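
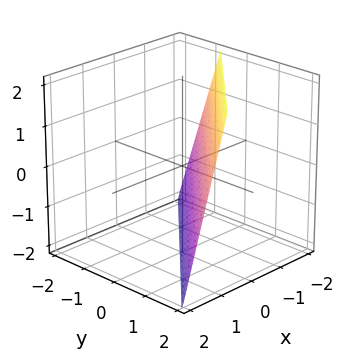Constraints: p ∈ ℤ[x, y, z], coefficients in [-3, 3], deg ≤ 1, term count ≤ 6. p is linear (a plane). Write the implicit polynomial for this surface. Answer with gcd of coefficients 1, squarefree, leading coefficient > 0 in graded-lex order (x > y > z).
(a) The degree is 1 — every cross-section is a straight line — this is a plane.
(b) Checking where it meets the axes: it crosses the z-axis at the gridline z = -2.
(c) Assembling these constraints gives the stated polynomial.

3*x - 3*y + z + 2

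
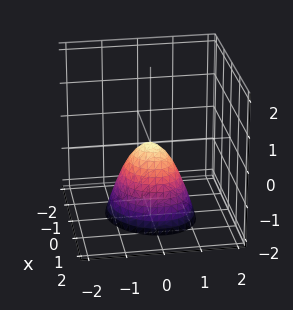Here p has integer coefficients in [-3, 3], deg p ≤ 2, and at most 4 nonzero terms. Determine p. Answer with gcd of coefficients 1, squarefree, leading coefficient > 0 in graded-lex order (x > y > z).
3*x^2 - x*y + 3*y^2 + 2*z

First, the degree is 2 — a generic line meets the surface in up to 2 points.
Next, from the visible intercepts: it crosses the x-axis at the gridline x = 0; it crosses the y-axis at the gridline y = 0; it meets the z-axis at z = 0 (among the integer gridlines).
Finally, the integer polynomial consistent with all of this is the stated p.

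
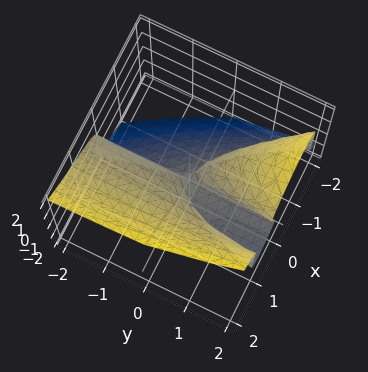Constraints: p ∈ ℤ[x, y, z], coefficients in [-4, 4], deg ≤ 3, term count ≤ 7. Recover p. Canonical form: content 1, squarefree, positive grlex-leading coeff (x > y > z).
3*x^3 + x^2*y + 2*y*z^2 - 3*z^3 - 3*x*y

(a) deg p = 3. No degree-2 surface has this shape.
(b) From the axis intercepts and sections: one z-axis crossing is at z = 0; it crosses the x-axis at the gridline x = 0.
(c) Fitting integer coefficients to these (and the overall shape) gives p. Check: (0, -2, 0) on the y-axis lies on the surface, and p(0, -2, 0) = 0. ✓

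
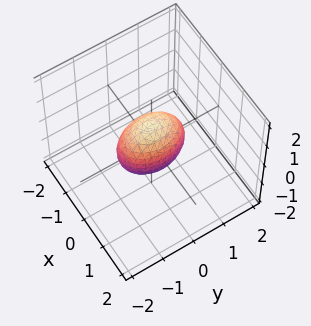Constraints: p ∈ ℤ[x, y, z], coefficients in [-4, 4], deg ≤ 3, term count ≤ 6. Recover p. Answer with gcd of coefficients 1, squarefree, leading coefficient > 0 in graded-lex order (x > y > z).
1. The degree is 2 — a closed, bounded, convex surface; a quadric.
2. Symmetries: it's symmetric under z → −z, forcing even powers of z; it's symmetric under y → −y, forcing even powers of y; mirror symmetry x ↦ −x ⇒ only even powers of x.
3. From the axis intercepts and sections: among the integer gridlines, it crosses the y-axis at y ∈ {-1, 1}; among the integer gridlines, it crosses the z-axis at z ∈ {-1, 1}.
4. Matching integer coefficients to the picture gives p.

2*x^2 + y^2 + z^2 - 1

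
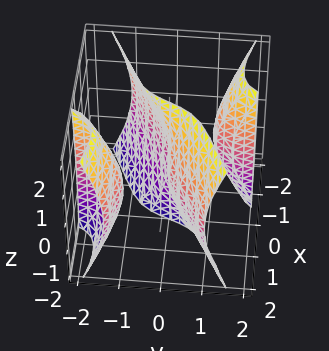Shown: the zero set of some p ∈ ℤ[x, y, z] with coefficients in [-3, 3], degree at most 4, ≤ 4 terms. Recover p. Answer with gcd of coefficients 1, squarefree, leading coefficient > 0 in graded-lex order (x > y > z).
x^3 - 3*x*y^2 + x*z^2 - 2*y

The picture has 3 separate pieces.
The degree is 3 — a generic line meets the surface in up to 3 points.
Observable constraints: it meets the x-axis at x = 0 (among the integer gridlines); it crosses the y-axis at the gridline y = 0; every point of the z-axis in the box is on the surface.
The integer polynomial consistent with all of this is the stated p.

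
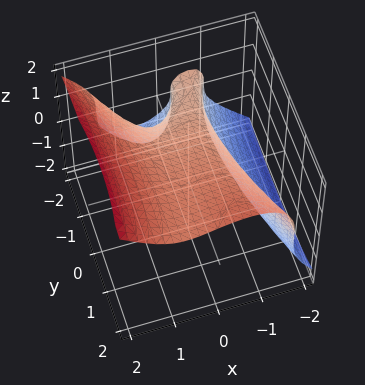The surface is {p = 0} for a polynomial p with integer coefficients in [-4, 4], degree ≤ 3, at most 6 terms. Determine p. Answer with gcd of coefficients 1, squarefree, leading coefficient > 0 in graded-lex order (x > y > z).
3*x^3 - x*y^2 - 3*z^3 + 2*y + 3

First, the degree is 3 — the shape is more complex than any degree-2 surface.
Next, from the visible intercepts: one z-axis crossing is at z = 1; it meets the x-axis at x = -1 (among the integer gridlines).
Finally, assembling these constraints gives the stated polynomial.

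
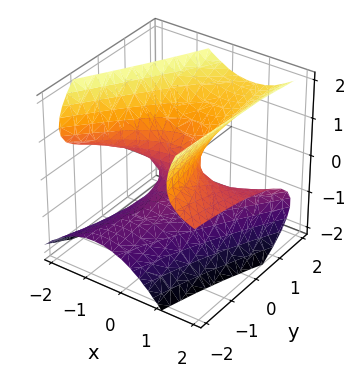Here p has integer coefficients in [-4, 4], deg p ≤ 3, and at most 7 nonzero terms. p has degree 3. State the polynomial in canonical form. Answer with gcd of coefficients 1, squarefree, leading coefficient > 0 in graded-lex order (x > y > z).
3*x^2*z - 2*x*y*z - 2*z^3 + y*z + 3*y

1. Degree: a generic line meets the surface in up to 3 points, so deg p = 3.
2. Against the integer gridlines: it crosses the y-axis at the gridline y = 0; the visible x-axis segment lies entirely on the surface.
3. Assembling these constraints gives the stated polynomial.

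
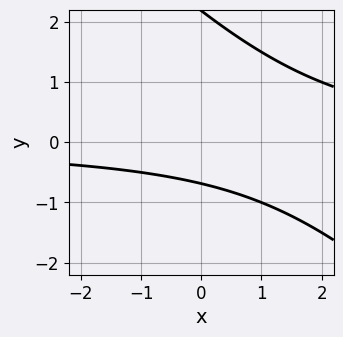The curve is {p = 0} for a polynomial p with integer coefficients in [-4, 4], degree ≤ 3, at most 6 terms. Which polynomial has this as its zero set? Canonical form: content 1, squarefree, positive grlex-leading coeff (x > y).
2*x*y + 2*y^2 - 3*y - 3

First, degree: no degree-1 curve has this shape, so deg p = 2.
Next, checking where it meets the axes: the curve avoids every integer x-axis point in the box.
Finally, fitting integer coefficients to these (and the overall shape) gives p.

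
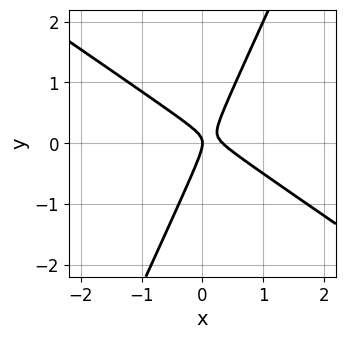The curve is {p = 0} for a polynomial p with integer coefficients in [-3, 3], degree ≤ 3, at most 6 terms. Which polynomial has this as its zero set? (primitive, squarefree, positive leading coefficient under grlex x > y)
Degree: a generic line meets the curve in up to 2 points, so deg p = 2.
From the axis intercepts and sections: it meets the x-axis at x = 0 (among the integer gridlines); it crosses the y-axis at the gridline y = 0.
The integer polynomial consistent with all of this is the stated p.

3*x^2 + 3*x*y - 2*y^2 - x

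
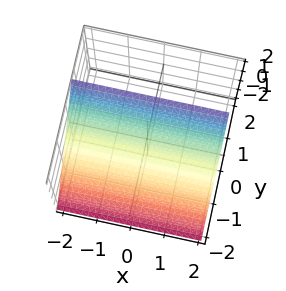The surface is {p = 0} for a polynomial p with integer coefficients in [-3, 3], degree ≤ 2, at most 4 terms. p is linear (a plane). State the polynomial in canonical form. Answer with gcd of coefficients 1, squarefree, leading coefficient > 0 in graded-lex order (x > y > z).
1. deg p = 1.
2. Observable constraints: it misses every integer gridline on the x-axis; it crosses the z-axis at the gridline z = 1.
3. Assembling these constraints gives the stated polynomial.

3*y - 2*z + 2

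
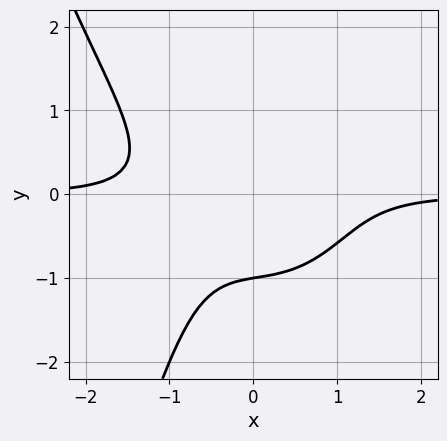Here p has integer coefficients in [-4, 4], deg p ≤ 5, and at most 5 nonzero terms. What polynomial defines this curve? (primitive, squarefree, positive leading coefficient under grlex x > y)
1. deg p = 4. The shape is more complex than any degree-3 curve.
2. From the visible intercepts: the curve avoids every integer x-axis point in the box; it crosses the y-axis at the gridline y = -1.
3. Matching integer coefficients to the picture gives p.

3*x^3*y - 3*x*y^2 + 2*y^3 - 2*x*y + 2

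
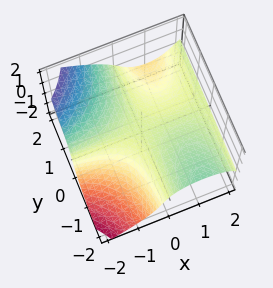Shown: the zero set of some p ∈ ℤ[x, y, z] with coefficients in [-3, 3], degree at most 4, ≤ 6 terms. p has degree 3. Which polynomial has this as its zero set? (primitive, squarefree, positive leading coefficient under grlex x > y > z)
x^2*y - z^3 - 2*x*y - 2*z + 1

First, the degree is 3 — no degree-2 surface has this shape.
Then, from the axis intercepts and sections: no x-intercept at any integer in the box; the surface avoids every integer y-axis point in the box.
Finally, putting this together gives p.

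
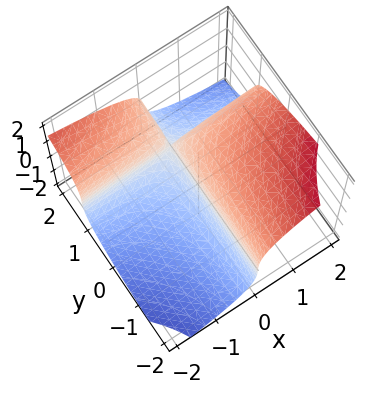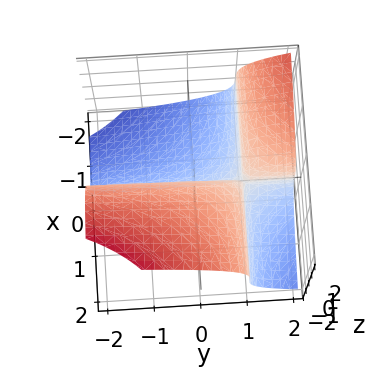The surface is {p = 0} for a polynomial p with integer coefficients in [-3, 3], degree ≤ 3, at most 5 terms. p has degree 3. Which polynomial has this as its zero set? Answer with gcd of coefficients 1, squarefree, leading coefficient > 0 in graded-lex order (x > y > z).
deg p = 3. A generic line meets the surface in up to 3 points.
Reading off the gridlines: it crosses the x-axis at the gridline x = 0; it meets the z-axis at z = 0 (among the integer gridlines).
Assembling these constraints gives the stated polynomial. Check: (0, 1, 0) on the y-axis lies on the surface, and p(0, 1, 0) = 0. ✓

z^3 + 2*x*y - 2*x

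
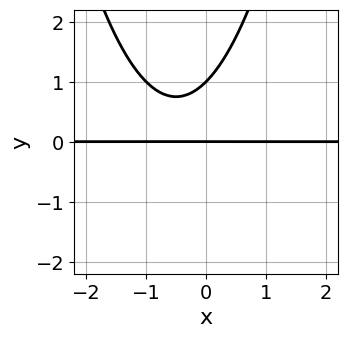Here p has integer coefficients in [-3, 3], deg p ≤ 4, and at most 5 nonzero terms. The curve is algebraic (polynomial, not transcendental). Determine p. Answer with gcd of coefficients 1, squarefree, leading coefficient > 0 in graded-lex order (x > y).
x^2*y + x*y - y^2 + y

(a) The degree is 3 — no degree-2 curve has this shape.
(b) Checking where it meets the axes: among the integer gridlines, it crosses the y-axis at y ∈ {0, 1}; every point of the x-axis in the box is on the curve.
(c) Assembling these constraints gives the stated polynomial.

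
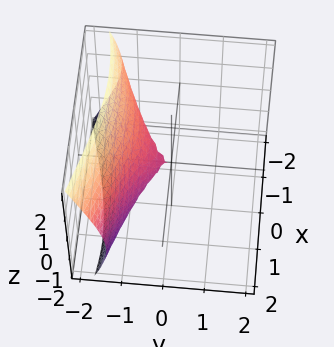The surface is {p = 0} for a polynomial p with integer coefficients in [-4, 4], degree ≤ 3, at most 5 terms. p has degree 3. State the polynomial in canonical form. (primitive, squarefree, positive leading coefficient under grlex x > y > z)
3*y^3 + 2*x^2 + 2*x*z + 3*z^2

Degree: the shape is more complex than any degree-2 surface, so deg p = 3.
Reading off the gridlines: it crosses the y-axis at the gridline y = 0; it meets the z-axis at z = 0 (among the integer gridlines).
Fitting integer coefficients to these (and the overall shape) gives p.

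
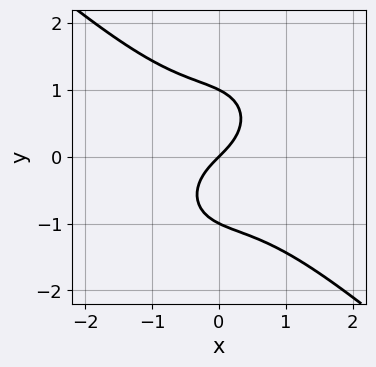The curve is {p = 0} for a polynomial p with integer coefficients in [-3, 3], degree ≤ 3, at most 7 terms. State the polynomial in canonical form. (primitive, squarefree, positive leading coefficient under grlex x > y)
(a) The degree is 3 — no degree-2 curve has this shape.
(b) Reading off the gridlines: the y-axis gridline crossings are at y ∈ {-1, 0, 1}; it crosses the x-axis at the gridline x = 0.
(c) These observations pin down the coefficients.

3*x^3 + x^2*y + 3*y^3 + 3*x - 3*y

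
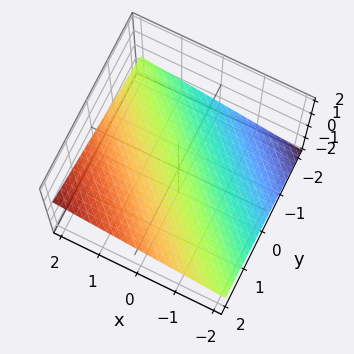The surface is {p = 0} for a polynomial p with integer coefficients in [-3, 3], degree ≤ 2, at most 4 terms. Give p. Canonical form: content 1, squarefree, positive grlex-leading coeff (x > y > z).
First, deg p = 1. The surface is flat (a plane).
Next, observable constraints: one y-axis crossing is at y = 2; it crosses the x-axis at the gridline x = 2.
Finally, fitting integer coefficients to these (and the overall shape) gives p.

x + y - 3*z - 2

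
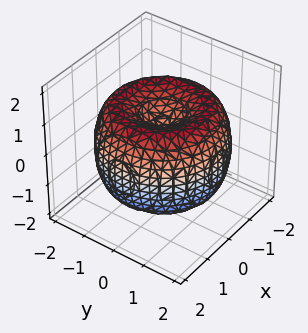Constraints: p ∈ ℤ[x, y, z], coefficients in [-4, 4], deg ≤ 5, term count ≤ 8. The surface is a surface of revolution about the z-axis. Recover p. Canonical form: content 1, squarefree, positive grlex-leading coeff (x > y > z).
x^4 + 2*x^2*y^2 + y^4 - 3*x^2 - 3*y^2 + 2*z^2 - 1

1. Degree: the shape is more complex than any degree-3 surface, so deg p = 4.
2. Symmetries: rotational symmetry about the z-axis ⇒ p depends on x, y only through x² + y².
3. Reading off the gridlines: a circular section at z = 1 has radius between 0 and 1.
4. These observations pin down the coefficients.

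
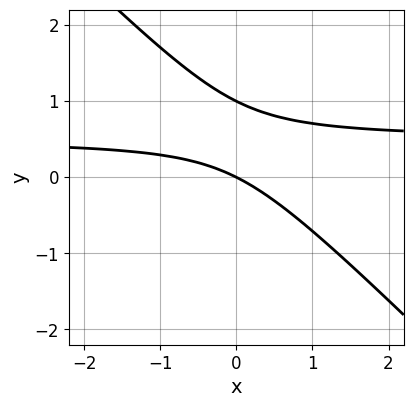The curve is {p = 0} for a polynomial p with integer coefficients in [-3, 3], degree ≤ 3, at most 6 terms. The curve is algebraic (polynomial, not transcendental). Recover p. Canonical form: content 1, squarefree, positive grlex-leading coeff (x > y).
2*x*y + 2*y^2 - x - 2*y

(a) The degree is 2 — the shape is more complex than any degree-1 curve.
(b) Against the integer gridlines: among the integer gridlines, it crosses the y-axis at y ∈ {0, 1}; one x-axis crossing is at x = 0.
(c) Assembling these constraints gives the stated polynomial.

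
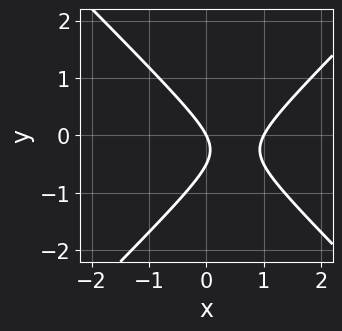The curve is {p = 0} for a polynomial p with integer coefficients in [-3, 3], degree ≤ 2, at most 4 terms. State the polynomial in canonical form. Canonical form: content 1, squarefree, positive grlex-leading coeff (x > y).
2*x^2 - 2*y^2 - 2*x - y

(a) deg p = 2. The shape is more complex than any degree-1 curve.
(b) From the axis intercepts and sections: the x-axis gridline crossings are at x ∈ {0, 1}; it meets the y-axis at y = 0 (among the integer gridlines).
(c) Putting this together gives p.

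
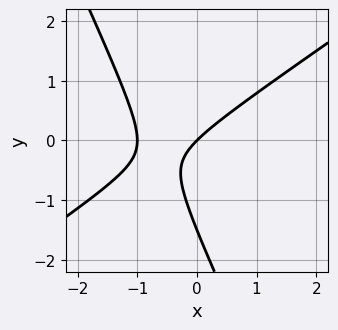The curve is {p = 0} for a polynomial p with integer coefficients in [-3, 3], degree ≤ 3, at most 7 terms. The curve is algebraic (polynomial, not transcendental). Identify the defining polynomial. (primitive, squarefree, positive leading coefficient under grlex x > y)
3*x^2 - 3*x*y - 2*y^2 + 3*x - 3*y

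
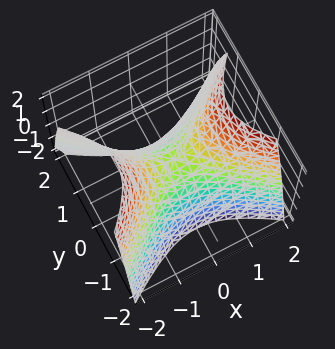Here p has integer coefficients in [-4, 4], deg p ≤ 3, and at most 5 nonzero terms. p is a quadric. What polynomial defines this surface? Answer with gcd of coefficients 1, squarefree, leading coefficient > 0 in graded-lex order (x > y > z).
1. Degree: a saddle surface; a quadric, so deg p = 2.
2. Symmetries: the y ↦ −y reflection is a symmetry, so y appears only in even powers; it's symmetric under x → −x, forcing even powers of x.
3. Checking where it meets the axes: one x-axis crossing is at x = 0; it crosses the z-axis at the gridline z = 0; it meets the y-axis at y = 0 (among the integer gridlines).
4. Fitting integer coefficients to these (and the overall shape) gives p.

2*x^2 - 3*y^2 - 2*z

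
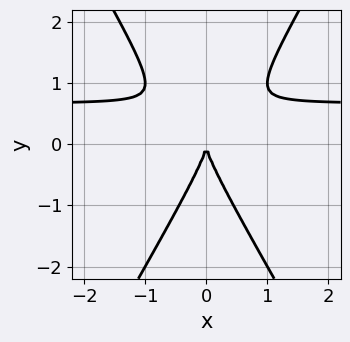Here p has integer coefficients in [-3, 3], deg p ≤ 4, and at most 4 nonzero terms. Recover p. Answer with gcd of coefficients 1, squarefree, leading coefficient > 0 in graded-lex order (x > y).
3*x^2*y - y^3 - 2*x^2

Degree: a generic line meets the curve in up to 3 points, so deg p = 3.
Symmetries: the x ↦ −x reflection is a symmetry, so x appears only in even powers.
Against the integer gridlines: one x-axis crossing is at x = 0; one y-axis crossing is at y = 0.
Matching integer coefficients to the picture gives p.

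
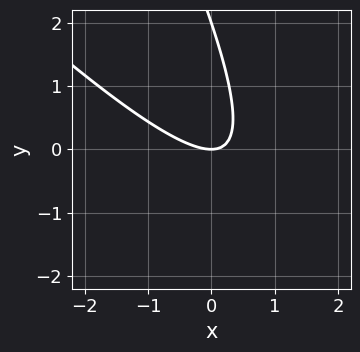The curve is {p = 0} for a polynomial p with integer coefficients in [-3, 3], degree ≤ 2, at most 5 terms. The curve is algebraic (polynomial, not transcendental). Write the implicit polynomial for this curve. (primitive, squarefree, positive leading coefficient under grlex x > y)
2*x^2 + 3*x*y + y^2 - 2*y

First, degree: a generic line meets the curve in up to 2 points, so deg p = 2.
Then, from the axis intercepts and sections: among the integer gridlines, it crosses the y-axis at y ∈ {0, 2}; it crosses the x-axis at the gridline x = 0.
Finally, matching integer coefficients to the picture gives p.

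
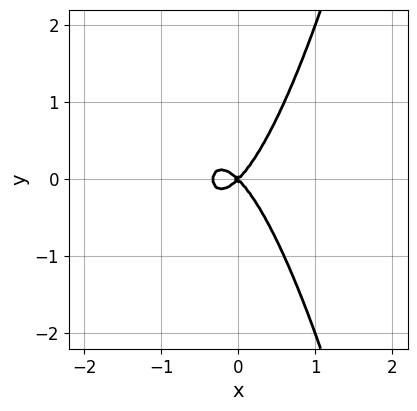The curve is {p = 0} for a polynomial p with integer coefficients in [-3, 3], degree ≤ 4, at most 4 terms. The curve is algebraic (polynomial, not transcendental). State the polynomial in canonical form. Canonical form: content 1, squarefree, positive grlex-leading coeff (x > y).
(a) deg p = 3.
(b) Symmetries: mirror symmetry y ↦ −y ⇒ only even powers of y.
(c) Reading off the gridlines: one y-axis crossing is at y = 0; it meets the x-axis at x = 0 (among the integer gridlines).
(d) These observations pin down the coefficients.

3*x^3 + x^2 - y^2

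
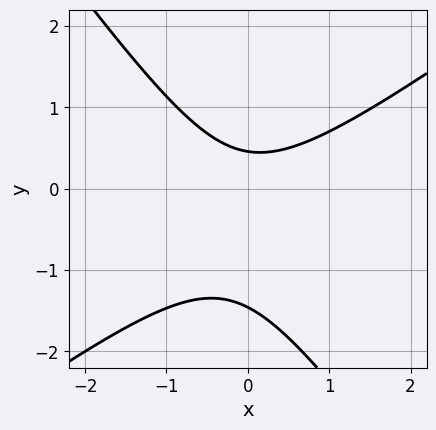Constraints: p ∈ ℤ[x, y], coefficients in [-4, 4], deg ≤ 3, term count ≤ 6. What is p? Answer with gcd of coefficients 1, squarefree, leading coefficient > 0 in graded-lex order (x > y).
1. The degree is 2 — no degree-1 curve has this shape.
2. From the axis intercepts and sections: no x-intercept at any integer in the box.
3. Matching integer coefficients to the picture gives p.

3*x^2 - 2*x*y - 3*y^2 - 3*y + 2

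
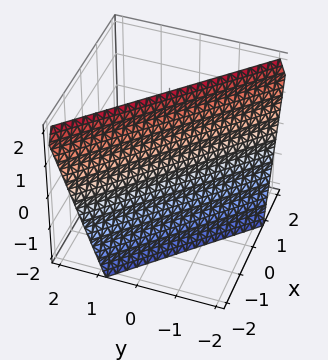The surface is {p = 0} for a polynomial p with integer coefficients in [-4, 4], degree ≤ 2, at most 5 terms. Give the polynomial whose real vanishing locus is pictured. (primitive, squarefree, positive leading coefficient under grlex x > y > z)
3*x + 3*y - z + 2

The degree is 1 — every cross-section is a straight line — this is a plane.
Against the integer gridlines: it crosses the z-axis at the gridline z = 2.
Matching integer coefficients to the picture gives p.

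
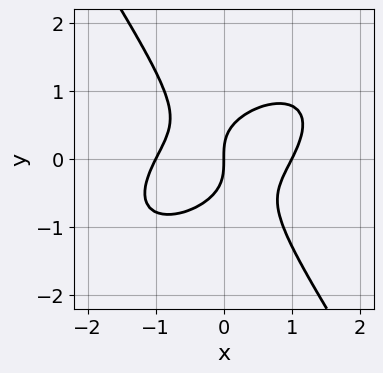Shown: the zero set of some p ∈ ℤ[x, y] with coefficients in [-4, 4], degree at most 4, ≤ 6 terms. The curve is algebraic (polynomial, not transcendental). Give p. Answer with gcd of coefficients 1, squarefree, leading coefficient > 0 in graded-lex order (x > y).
(a) The degree is 3 — the shape is more complex than any degree-2 curve.
(b) Against the integer gridlines: one y-axis crossing is at y = 0; among the integer gridlines, it crosses the x-axis at x ∈ {-1, 0, 1}.
(c) Fitting integer coefficients to these (and the overall shape) gives p.

2*x^3 - 2*x^2*y + x*y^2 + 2*y^3 - 2*x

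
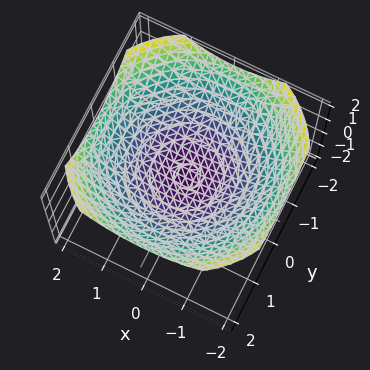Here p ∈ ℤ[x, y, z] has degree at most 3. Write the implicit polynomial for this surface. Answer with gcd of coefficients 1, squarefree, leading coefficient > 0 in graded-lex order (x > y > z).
x^2 + y^2 - 3*z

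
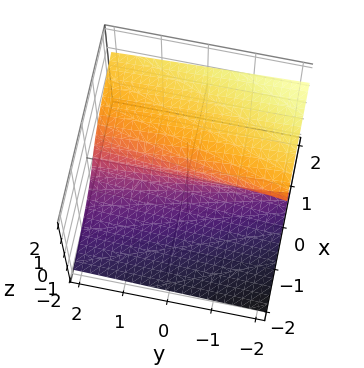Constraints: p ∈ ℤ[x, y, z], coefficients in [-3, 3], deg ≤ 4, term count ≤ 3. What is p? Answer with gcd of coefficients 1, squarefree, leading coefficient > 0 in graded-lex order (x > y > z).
deg p = 3. A generic line meets the surface in up to 3 points.
Reading off the gridlines: every point of the y-axis in the box is on the surface; it crosses the z-axis at the gridline z = 0; it crosses the x-axis at the gridline x = 0.
Assembling these constraints gives the stated polynomial.

3*z^3 + y*z - 3*x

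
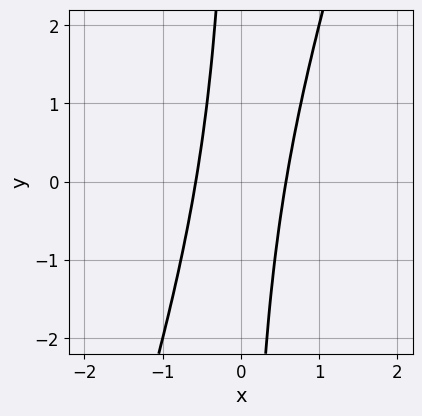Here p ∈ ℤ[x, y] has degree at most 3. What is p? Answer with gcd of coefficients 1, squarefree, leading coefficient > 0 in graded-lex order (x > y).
The degree is 2 — the shape is more complex than any degree-1 curve.
Observable constraints: the curve avoids every integer y-axis point in the box.
The integer polynomial consistent with all of this is the stated p.

3*x^2 - x*y - 1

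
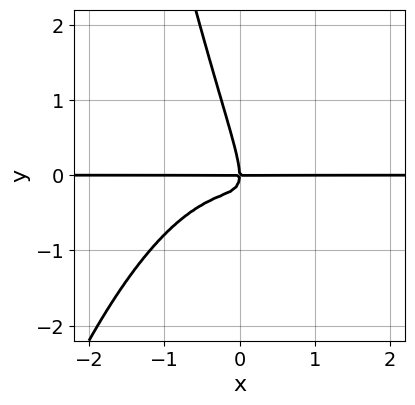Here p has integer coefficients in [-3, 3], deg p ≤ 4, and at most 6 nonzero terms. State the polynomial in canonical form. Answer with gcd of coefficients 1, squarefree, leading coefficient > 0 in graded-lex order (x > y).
1. deg p = 4.
2. Observable constraints: it crosses the y-axis at the gridline y = 0; the visible x-axis segment lies entirely on the curve.
3. Fitting integer coefficients to these (and the overall shape) gives p.

2*x^3*y + 3*x*y^2 + y^3 + x*y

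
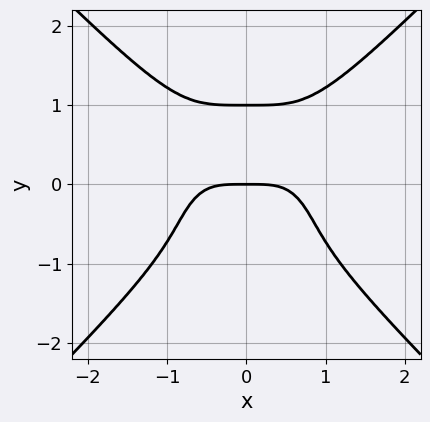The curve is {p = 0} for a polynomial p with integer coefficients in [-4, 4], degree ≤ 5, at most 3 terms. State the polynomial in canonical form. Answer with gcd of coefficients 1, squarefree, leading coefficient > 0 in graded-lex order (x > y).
x^4 - y^4 + y

(a) Degree: no degree-3 curve has this shape, so deg p = 4.
(b) Symmetries: it's symmetric under x → −x, forcing even powers of x.
(c) Against the integer gridlines: among the integer gridlines, it crosses the y-axis at y ∈ {0, 1}; it meets the x-axis at x = 0 (among the integer gridlines).
(d) These observations pin down the coefficients.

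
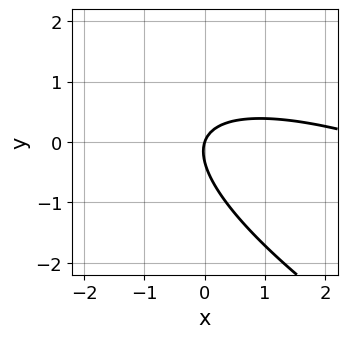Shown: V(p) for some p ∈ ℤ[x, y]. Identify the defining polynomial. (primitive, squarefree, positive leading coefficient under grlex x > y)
(a) The degree is 2 — the shape is more complex than any degree-1 curve.
(b) Observable constraints: it meets the x-axis at x = 0 (among the integer gridlines); it meets the y-axis at y = 0 (among the integer gridlines).
(c) Assembling these constraints gives the stated polynomial.

x^2 + 3*x*y + 3*y^2 - 3*x + y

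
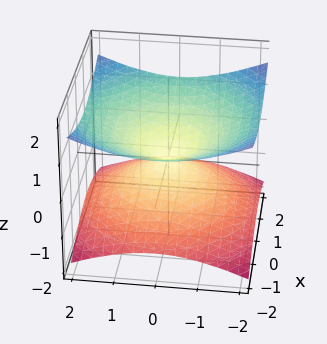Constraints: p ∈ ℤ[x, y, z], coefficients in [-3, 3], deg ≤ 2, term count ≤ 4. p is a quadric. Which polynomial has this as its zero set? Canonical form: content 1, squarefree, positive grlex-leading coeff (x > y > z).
(a) The degree is 2 — a double cone through the origin; a quadric.
(b) By symmetry, the z-axis is an axis of rotation, so x and y enter only as x² + y²; mirror symmetry z ↦ −z ⇒ only even powers of z.
(c) Checking where it meets the axes: it crosses the x-axis at the gridline x = 0; it crosses the y-axis at the gridline y = 0.
(d) Assembling these constraints gives the stated polynomial.

x^2 + y^2 - 3*z^2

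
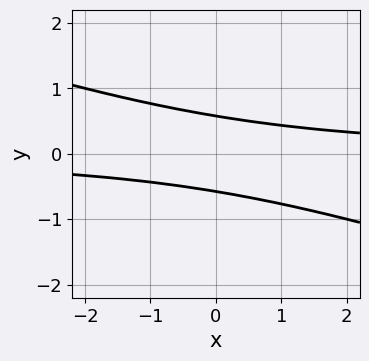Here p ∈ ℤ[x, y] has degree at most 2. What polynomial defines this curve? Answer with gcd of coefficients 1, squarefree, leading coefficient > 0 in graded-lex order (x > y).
x*y + 3*y^2 - 1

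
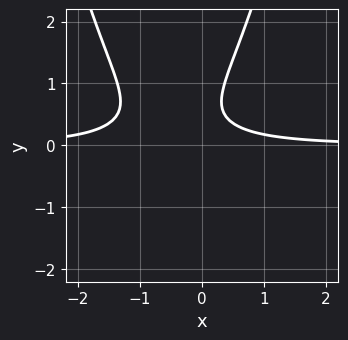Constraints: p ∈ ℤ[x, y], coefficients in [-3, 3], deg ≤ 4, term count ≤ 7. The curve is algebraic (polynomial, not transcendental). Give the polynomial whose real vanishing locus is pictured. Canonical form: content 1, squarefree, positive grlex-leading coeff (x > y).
2*x^2*y + 2*x*y - 2*y^2 + 2*y - 1

deg p = 3.
Against the integer gridlines: the curve avoids every integer x-axis point in the box; the curve avoids every integer y-axis point in the box.
The integer polynomial consistent with all of this is the stated p.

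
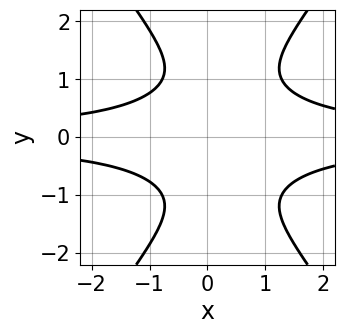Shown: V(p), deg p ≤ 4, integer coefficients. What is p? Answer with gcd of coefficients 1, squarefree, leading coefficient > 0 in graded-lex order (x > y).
2*x^2*y^2 - y^4 - x*y^2 + y^2 - 2

deg p = 4. A generic line meets the curve in up to 4 points.
Symmetries: mirror symmetry y ↦ −y ⇒ only even powers of y.
Against the integer gridlines: it misses every integer gridline on the y-axis; it misses every integer gridline on the x-axis.
Fitting integer coefficients to these (and the overall shape) gives p.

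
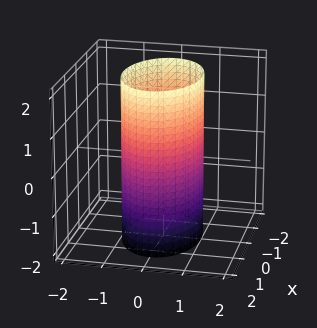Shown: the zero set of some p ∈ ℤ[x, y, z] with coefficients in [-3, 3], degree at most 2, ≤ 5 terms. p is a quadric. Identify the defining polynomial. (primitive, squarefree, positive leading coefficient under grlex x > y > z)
Degree: constant cross-section along one axis; a quadric, so deg p = 2.
Symmetries: mirror symmetry z ↦ −z ⇒ only even powers of z; it's symmetric under x → −x, forcing even powers of x; the y ↦ −y reflection is a symmetry, so y appears only in even powers.
From the visible intercepts: among the integer gridlines, it crosses the y-axis at y ∈ {-1, 1}; it misses every integer gridline on the z-axis.
Together with the visible shape, these determine p as stated.

x^2 + 2*y^2 - 2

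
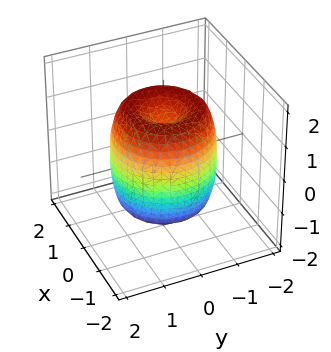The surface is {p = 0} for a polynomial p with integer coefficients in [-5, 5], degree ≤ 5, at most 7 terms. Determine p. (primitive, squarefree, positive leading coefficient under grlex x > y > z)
2*x^4 + 4*x^2*y^2 + 2*y^4 - 3*x^2 - 3*y^2 + z^2 - 1

1. Degree: no degree-3 surface has this shape, so deg p = 4.
2. Symmetries: the surface is invariant under rotation about z: p = q(x² + y², z).
3. Reading off the gridlines: a circular section at z = -1 has radius between 1 and 2; among the integer gridlines, it crosses the z-axis at z ∈ {-1, 1}.
4. The integer polynomial consistent with all of this is the stated p.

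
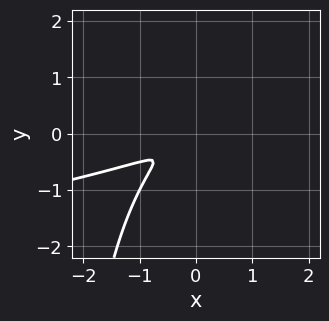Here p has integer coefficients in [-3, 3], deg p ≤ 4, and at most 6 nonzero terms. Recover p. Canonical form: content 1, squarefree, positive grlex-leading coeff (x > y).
First, deg p = 3. A generic line meets the curve in up to 3 points.
Finally, solving for integer coefficients yields p as stated.

x*y^2 + x^2 - 3*x*y + 3*y^2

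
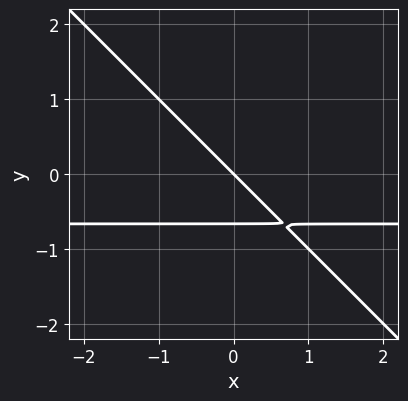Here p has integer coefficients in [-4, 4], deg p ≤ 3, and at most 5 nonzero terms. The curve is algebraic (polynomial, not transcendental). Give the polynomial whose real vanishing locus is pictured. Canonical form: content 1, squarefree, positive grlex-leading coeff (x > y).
(a) The degree is 2 — no degree-1 curve has this shape.
(b) Reading off the gridlines: it crosses the x-axis at the gridline x = 0; it crosses the y-axis at the gridline y = 0.
(c) Putting this together gives p.

3*x*y + 3*y^2 + 2*x + 2*y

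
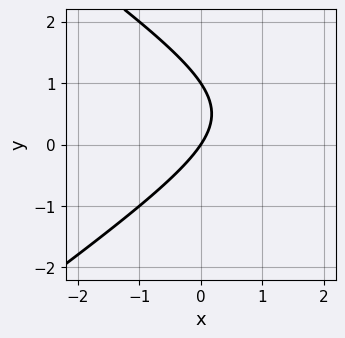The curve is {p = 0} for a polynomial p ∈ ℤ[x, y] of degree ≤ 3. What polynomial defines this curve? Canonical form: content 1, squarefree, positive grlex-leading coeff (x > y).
x^2 - 2*y^2 - 3*x + 2*y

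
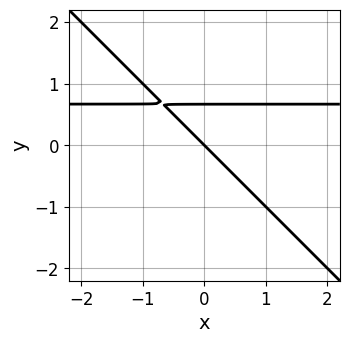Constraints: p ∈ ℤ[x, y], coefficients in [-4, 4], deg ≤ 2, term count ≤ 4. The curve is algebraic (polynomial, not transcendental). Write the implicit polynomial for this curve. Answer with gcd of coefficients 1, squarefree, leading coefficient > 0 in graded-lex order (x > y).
3*x*y + 3*y^2 - 2*x - 2*y

deg p = 2.
Checking where it meets the axes: one y-axis crossing is at y = 0; it crosses the x-axis at the gridline x = 0.
Matching integer coefficients to the picture gives p.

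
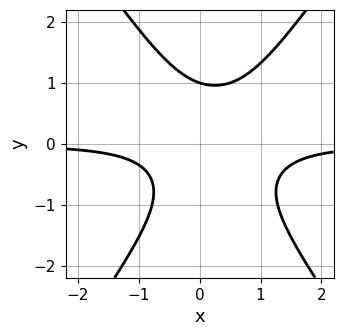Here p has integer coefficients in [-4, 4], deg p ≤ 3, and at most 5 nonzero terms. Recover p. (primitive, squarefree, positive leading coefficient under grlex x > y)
2*x^2*y - y^3 - x*y + 1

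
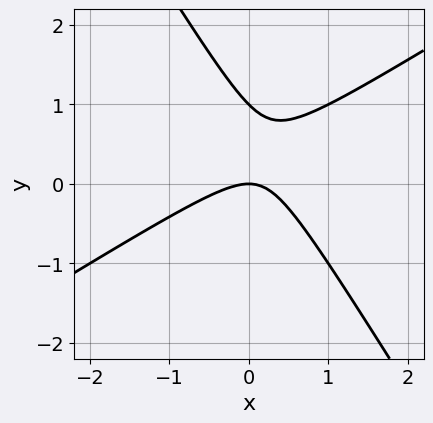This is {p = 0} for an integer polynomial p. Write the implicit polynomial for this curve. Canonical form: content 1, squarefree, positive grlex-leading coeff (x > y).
(a) Degree: no degree-1 curve has this shape, so deg p = 2.
(b) Observable constraints: it meets the x-axis at x = 0 (among the integer gridlines); among the integer gridlines, it crosses the y-axis at y ∈ {0, 1}.
(c) Solving for integer coefficients yields p as stated.

x^2 - x*y - y^2 + y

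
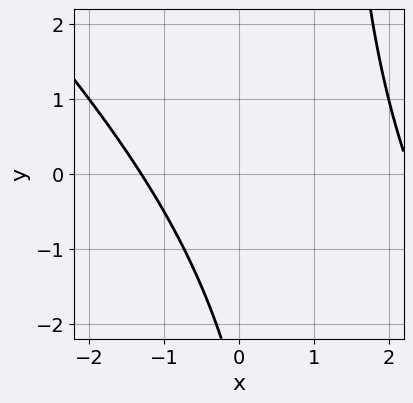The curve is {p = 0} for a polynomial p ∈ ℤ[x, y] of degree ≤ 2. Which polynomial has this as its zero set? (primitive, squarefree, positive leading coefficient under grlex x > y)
deg p = 2. No degree-1 curve has this shape.
From the visible intercepts: it misses every integer gridline on the y-axis.
Solving for integer coefficients yields p as stated.

x^2 + x*y - x - y - 3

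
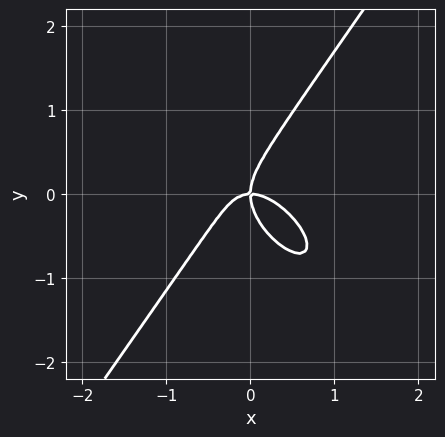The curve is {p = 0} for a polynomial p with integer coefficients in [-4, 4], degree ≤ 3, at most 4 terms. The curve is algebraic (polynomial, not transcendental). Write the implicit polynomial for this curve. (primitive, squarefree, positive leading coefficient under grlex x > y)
3*x^3 + 2*x^2*y - 2*y^3 + 2*x*y

(a) The degree is 3 — no degree-2 curve has this shape.
(b) Reading off the gridlines: one x-axis crossing is at x = 0; it crosses the y-axis at the gridline y = 0.
(c) Putting this together gives p.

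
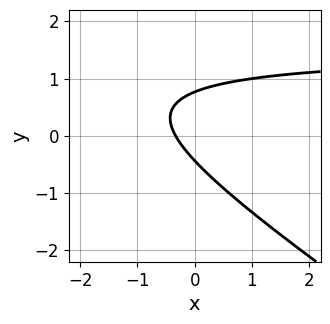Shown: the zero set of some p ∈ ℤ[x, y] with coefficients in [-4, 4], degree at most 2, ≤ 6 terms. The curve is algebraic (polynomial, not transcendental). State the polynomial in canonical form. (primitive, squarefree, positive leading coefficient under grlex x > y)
2*x*y + 3*y^2 - 3*x - y - 1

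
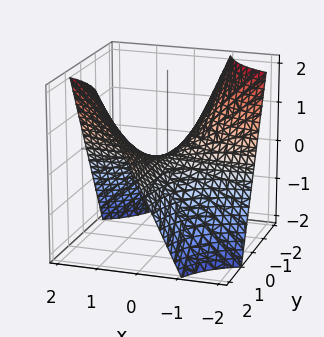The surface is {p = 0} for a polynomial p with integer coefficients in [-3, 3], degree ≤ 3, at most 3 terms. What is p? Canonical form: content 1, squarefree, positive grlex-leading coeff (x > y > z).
x*y - z

Degree: a saddle surface; a quadric, so deg p = 2.
Against the integer gridlines: every point of the y-axis in the box is on the surface; it meets the z-axis at z = 0 (among the integer gridlines).
The integer polynomial consistent with all of this is the stated p.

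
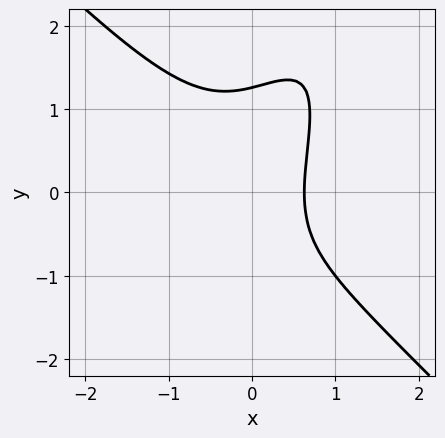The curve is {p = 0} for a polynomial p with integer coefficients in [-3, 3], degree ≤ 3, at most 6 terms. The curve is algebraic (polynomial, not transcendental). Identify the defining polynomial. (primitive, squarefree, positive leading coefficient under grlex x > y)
3*x^3 - 2*x*y^2 + y^3 + 2*x - 2

1. The degree is 3 — the shape is more complex than any degree-2 curve.
2. Solving for integer coefficients yields p as stated.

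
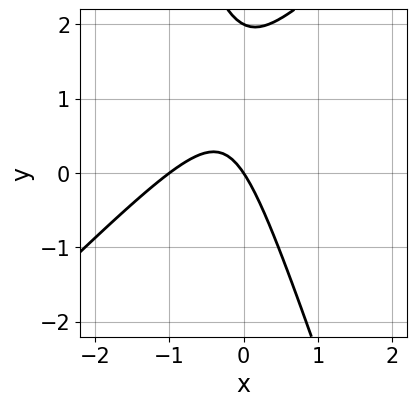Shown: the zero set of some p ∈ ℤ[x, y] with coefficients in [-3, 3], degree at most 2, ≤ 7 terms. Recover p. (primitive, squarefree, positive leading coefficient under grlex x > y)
3*x^2 - 2*x*y - y^2 + 3*x + 2*y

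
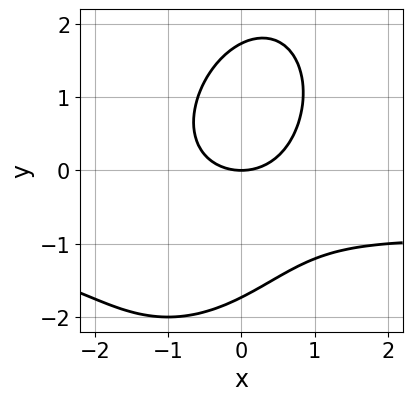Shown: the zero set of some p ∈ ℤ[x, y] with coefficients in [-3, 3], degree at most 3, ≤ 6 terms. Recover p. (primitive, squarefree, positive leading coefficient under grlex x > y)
2*x^2*y - x*y^2 + y^3 + 2*x^2 - 3*y

1. deg p = 3.
2. Checking where it meets the axes: one x-axis crossing is at x = 0; it meets the y-axis at y = 0 (among the integer gridlines).
3. Matching integer coefficients to the picture gives p.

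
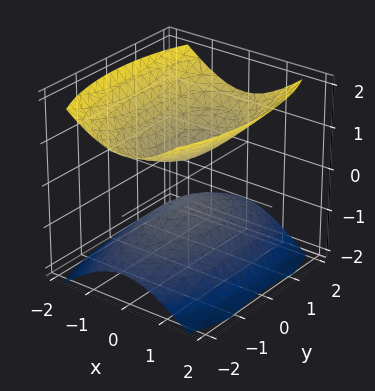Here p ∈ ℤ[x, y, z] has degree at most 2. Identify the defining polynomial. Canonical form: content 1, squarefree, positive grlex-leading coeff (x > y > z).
3*x^2 + y^2 - 3*z^2 + 1

1. I count 2 distinct pieces. They look like related sheets of one shape, so recover p as a whole.
2. The degree is 2 — two sheets facing apart; a quadric.
3. Symmetries: the y ↦ −y reflection is a symmetry, so y appears only in even powers; the z ↦ −z reflection is a symmetry, so z appears only in even powers; it's symmetric under x → −x, forcing even powers of x.
4. Checking where it meets the axes: the surface avoids every integer x-axis point in the box; no y-intercept at any integer in the box.
5. The integer polynomial consistent with all of this is the stated p.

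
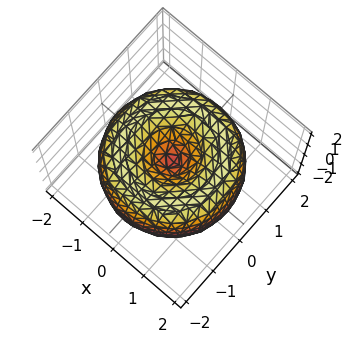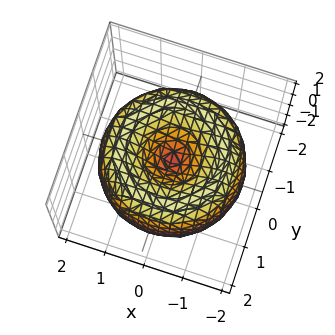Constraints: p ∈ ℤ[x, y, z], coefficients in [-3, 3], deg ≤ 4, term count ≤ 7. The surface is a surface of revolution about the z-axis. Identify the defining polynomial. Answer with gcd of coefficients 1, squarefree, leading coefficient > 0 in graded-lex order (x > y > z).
x^4 + 2*x^2*y^2 + y^4 - 3*x^2 - 3*y^2 + 2*z^2

(a) Degree: a generic line meets the surface in up to 4 points, so deg p = 4.
(b) By symmetry, the z-axis is an axis of rotation, so x and y enter only as x² + y².
(c) Checking where it meets the axes: a circular section at z = -1 has radius exactly 1; one z-axis crossing is at z = 0; one x-axis crossing is at x = 0; one y-axis crossing is at y = 0.
(d) Assembling these constraints gives the stated polynomial.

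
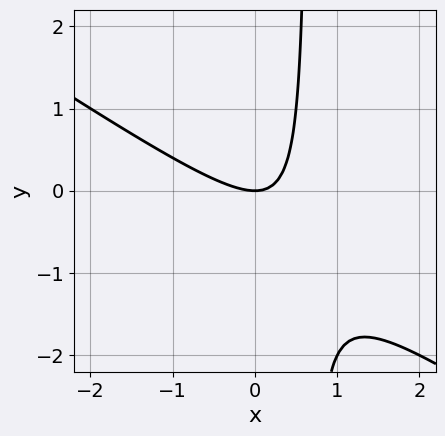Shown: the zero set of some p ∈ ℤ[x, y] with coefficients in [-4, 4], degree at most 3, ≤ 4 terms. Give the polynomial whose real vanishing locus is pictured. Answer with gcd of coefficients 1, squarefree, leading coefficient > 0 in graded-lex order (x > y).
1. The degree is 2 — the shape is more complex than any degree-1 curve.
2. Checking where it meets the axes: it crosses the x-axis at the gridline x = 0; it crosses the y-axis at the gridline y = 0.
3. These observations pin down the coefficients.

2*x^2 + 3*x*y - 2*y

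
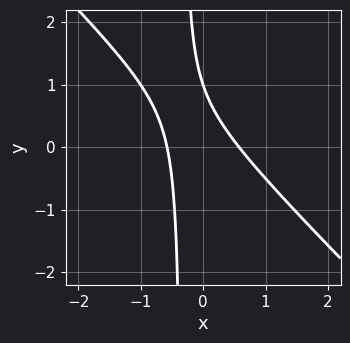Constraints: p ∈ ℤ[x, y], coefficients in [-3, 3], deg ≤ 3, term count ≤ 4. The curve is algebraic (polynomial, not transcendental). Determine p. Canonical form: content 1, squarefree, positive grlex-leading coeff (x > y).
(a) The degree is 2 — no degree-1 curve has this shape.
(b) Observable constraints: one y-axis crossing is at y = 1.
(c) Together with the visible shape, these determine p as stated.

3*x^2 + 3*x*y + y - 1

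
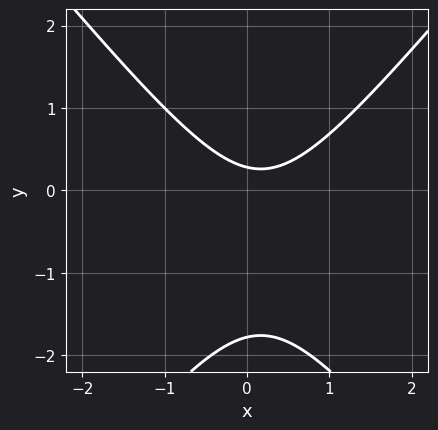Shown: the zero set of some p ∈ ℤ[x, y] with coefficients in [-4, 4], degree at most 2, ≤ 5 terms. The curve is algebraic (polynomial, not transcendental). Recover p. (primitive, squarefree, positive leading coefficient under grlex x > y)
3*x^2 - 2*y^2 - x - 3*y + 1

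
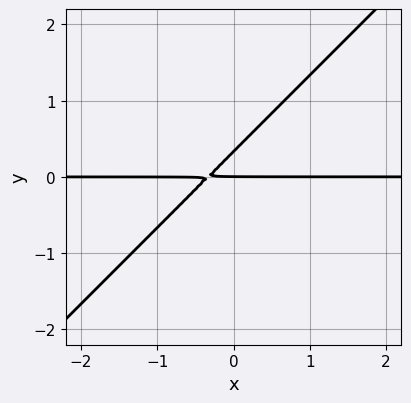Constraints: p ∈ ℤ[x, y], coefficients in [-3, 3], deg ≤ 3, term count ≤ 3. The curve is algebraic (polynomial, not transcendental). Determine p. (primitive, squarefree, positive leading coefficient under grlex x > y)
3*x*y - 3*y^2 + y

(a) Degree: a generic line meets the curve in up to 2 points, so deg p = 2.
(b) Observable constraints: it meets the y-axis at y = 0 (among the integer gridlines); the visible x-axis segment lies entirely on the curve.
(c) Matching integer coefficients to the picture gives p.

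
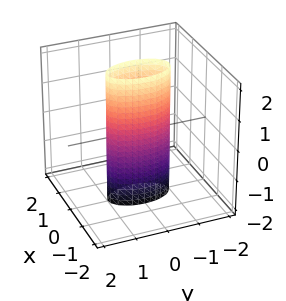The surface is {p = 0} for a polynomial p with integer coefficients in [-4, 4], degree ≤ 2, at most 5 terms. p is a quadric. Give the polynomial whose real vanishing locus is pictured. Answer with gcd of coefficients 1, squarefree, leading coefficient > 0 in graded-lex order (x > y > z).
(a) The degree is 2 — constant cross-section along one axis; a quadric.
(b) Symmetries: it's symmetric under y → −y, forcing even powers of y; the x ↦ −x reflection is a symmetry, so x appears only in even powers; it's symmetric under z → −z, forcing even powers of z.
(c) From the axis intercepts and sections: among the integer gridlines, it crosses the y-axis at y ∈ {-1, 1}; it misses every integer gridline on the z-axis.
(d) Putting this together gives p.

3*x^2 + y^2 - 1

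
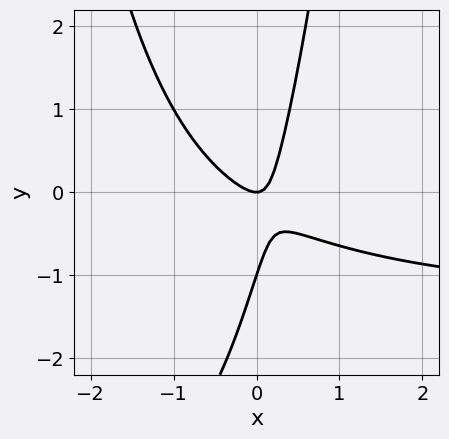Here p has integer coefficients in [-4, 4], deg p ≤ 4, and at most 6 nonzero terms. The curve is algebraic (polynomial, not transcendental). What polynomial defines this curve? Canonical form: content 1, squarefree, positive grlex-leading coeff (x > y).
2*x^2*y + 3*x^2 + 3*x*y - y^2 - y

1. The degree is 3 — the shape is more complex than any degree-2 curve.
2. From the visible intercepts: among the integer gridlines, it crosses the y-axis at y ∈ {-1, 0}; one x-axis crossing is at x = 0.
3. Matching integer coefficients to the picture gives p.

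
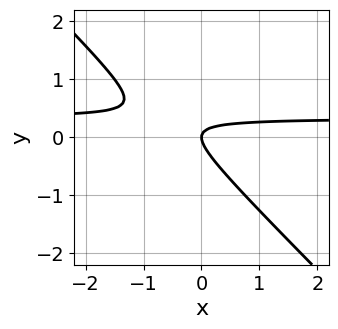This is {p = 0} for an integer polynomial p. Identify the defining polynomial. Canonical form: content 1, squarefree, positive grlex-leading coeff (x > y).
3*x*y + 3*y^2 - x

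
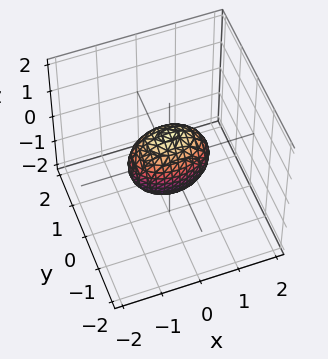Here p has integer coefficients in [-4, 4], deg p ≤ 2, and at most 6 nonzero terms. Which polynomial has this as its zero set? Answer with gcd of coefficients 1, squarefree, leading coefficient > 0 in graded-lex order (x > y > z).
x^2 + 2*y^2 + z^2 - 1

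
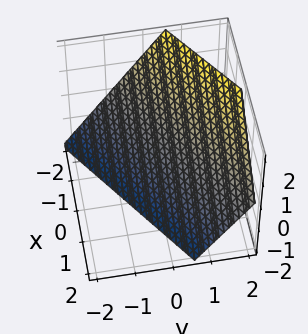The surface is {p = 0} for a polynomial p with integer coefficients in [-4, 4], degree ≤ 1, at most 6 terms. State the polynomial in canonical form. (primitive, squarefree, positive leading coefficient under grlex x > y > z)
1. deg p = 1. Every cross-section is a straight line — this is a plane.
2. Observable constraints: it meets the z-axis at z = -1 (among the integer gridlines); it crosses the x-axis at the gridline x = -1.
3. These observations pin down the coefficients.

2*x - 3*y + 2*z + 2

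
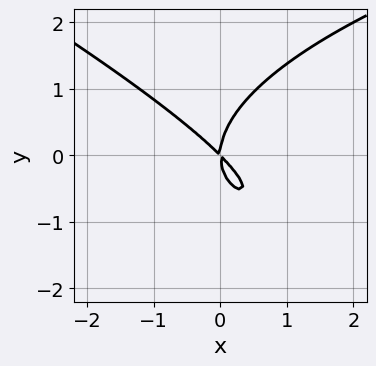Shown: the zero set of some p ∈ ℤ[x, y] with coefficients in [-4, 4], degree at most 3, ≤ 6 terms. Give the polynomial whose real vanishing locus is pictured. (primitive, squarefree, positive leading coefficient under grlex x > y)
x*y^2 + 2*y^3 - 3*x^2 - 3*x*y

First, the degree is 3 — a generic line meets the curve in up to 3 points.
Next, from the visible intercepts: one y-axis crossing is at y = 0; it crosses the x-axis at the gridline x = 0.
Finally, assembling these constraints gives the stated polynomial.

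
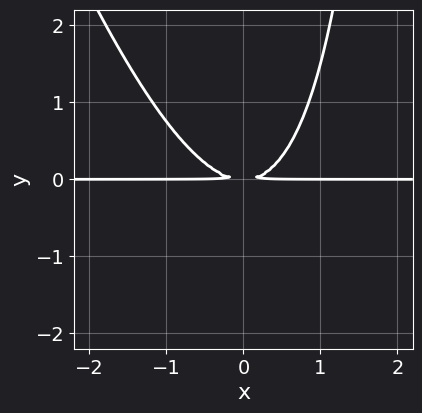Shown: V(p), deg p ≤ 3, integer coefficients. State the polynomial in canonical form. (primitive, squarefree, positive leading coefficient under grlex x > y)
3*x^2*y + x*y^2 - 3*y^2

1. deg p = 3. The shape is more complex than any degree-2 curve.
2. Against the integer gridlines: every point of the x-axis in the box is on the curve.
3. Together with the visible shape, these determine p as stated.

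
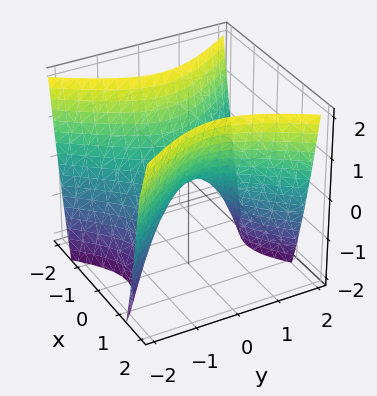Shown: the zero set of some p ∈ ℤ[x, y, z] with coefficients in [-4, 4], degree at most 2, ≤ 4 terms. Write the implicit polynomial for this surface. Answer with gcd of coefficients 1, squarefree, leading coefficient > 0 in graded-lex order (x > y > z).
1. The degree is 2 — a hyperbolic paraboloid; a quadric.
2. Symmetries: the x ↦ −x reflection is a symmetry, so x appears only in even powers; it's symmetric under y → −y, forcing even powers of y.
3. Reading off the gridlines: it crosses the x-axis at the gridline x = 0; one z-axis crossing is at z = 0; it crosses the y-axis at the gridline y = 0.
4. The integer polynomial consistent with all of this is the stated p.

3*x^2 - 2*y^2 - 2*z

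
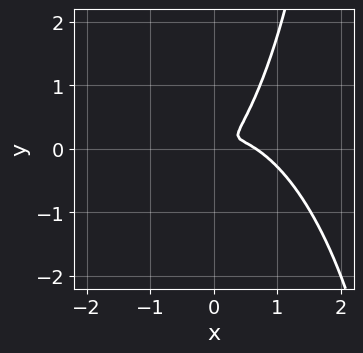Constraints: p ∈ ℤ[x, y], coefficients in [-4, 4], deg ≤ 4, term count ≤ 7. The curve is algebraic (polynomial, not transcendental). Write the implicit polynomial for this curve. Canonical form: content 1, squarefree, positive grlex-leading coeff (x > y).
3*x^3 + x*y^2 - 2*x^2 + 3*x*y - 3*y^2

(a) The degree is 3 — no degree-2 curve has this shape.
(b) Putting this together gives p.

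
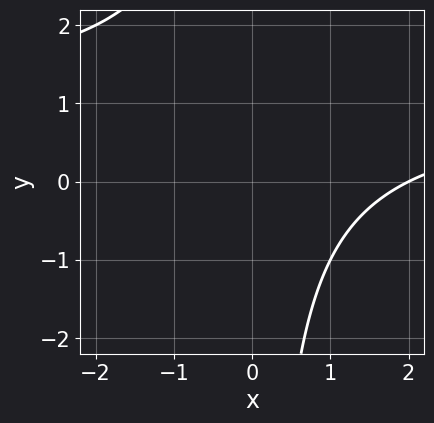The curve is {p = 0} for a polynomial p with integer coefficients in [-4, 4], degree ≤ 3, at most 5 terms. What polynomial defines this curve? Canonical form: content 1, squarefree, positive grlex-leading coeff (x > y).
1. deg p = 2. A generic line meets the curve in up to 2 points.
2. From the axis intercepts and sections: no y-intercept at any integer in the box; it crosses the x-axis at the gridline x = 2.
3. The integer polynomial consistent with all of this is the stated p.

x*y - x + 2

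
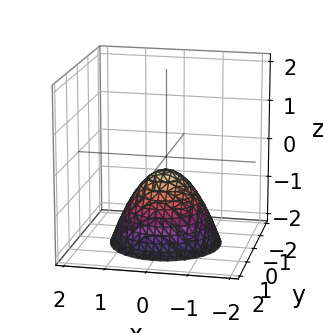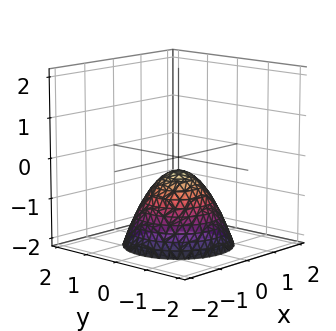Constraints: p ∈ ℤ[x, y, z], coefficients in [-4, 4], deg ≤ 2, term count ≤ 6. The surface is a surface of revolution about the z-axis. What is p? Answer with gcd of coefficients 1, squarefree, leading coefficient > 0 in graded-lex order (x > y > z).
3*x^2 + 3*y^2 + 3*z + 1

The degree is 2 — the shape is more complex than any degree-1 surface.
Symmetry: the surface is invariant under rotation about z: p = q(x² + y², z).
From the axis intercepts and sections: it misses every integer gridline on the y-axis; a circular section at z = -1 has radius between 0 and 1.
These observations pin down the coefficients.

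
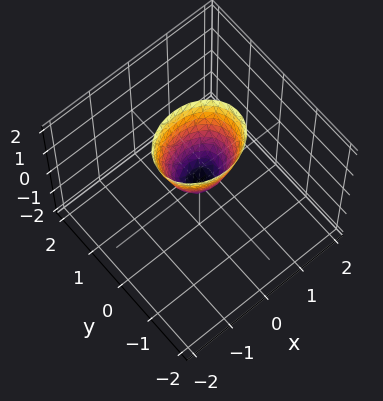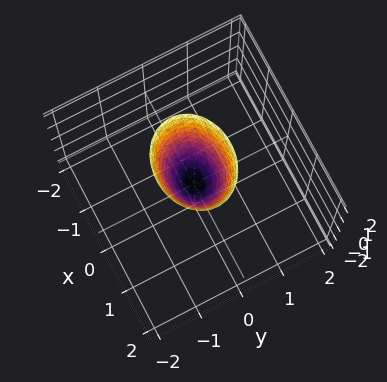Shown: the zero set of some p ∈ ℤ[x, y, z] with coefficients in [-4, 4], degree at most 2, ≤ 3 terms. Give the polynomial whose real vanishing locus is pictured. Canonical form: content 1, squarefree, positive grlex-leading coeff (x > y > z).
2*x^2 + 3*y^2 - z

1. The degree is 2 — a single bowl opening along one axis; a quadric.
2. Symmetries: mirror symmetry x ↦ −x ⇒ only even powers of x; the y ↦ −y reflection is a symmetry, so y appears only in even powers.
3. Observable constraints: one x-axis crossing is at x = 0; it meets the z-axis at z = 0 (among the integer gridlines); one y-axis crossing is at y = 0.
4. Matching integer coefficients to the picture gives p.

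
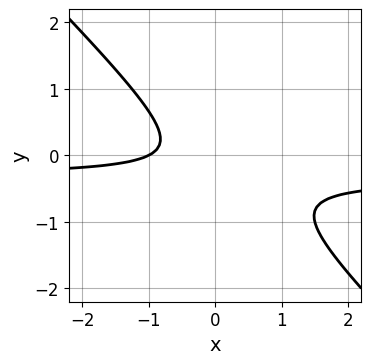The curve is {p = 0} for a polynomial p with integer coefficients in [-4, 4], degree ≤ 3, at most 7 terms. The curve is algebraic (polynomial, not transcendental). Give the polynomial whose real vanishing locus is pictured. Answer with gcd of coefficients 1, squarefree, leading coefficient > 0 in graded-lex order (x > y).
1. deg p = 2. A generic line meets the curve in up to 2 points.
2. Against the integer gridlines: one x-axis crossing is at x = -1; the curve avoids every integer y-axis point in the box.
3. Putting this together gives p.

3*x*y + 3*y^2 + x + y + 1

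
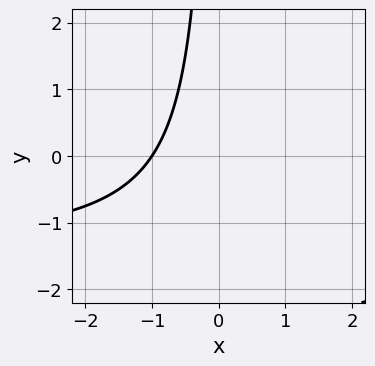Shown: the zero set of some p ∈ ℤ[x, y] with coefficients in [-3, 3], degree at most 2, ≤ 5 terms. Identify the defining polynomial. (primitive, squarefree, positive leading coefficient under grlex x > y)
1. Degree: no degree-1 curve has this shape, so deg p = 2.
2. Observable constraints: it misses every integer gridline on the y-axis; one x-axis crossing is at x = -1.
3. These observations pin down the coefficients.

2*x*y + 3*x + 3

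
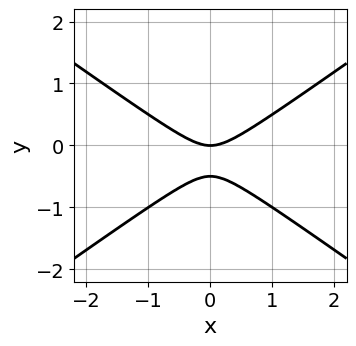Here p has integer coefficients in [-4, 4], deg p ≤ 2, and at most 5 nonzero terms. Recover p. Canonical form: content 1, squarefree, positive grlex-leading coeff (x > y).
The degree is 2 — a generic line meets the curve in up to 2 points.
Symmetries: mirror symmetry x ↦ −x ⇒ only even powers of x.
Reading off the gridlines: it crosses the x-axis at the gridline x = 0; it meets the y-axis at y = 0 (among the integer gridlines).
Assembling these constraints gives the stated polynomial.

x^2 - 2*y^2 - y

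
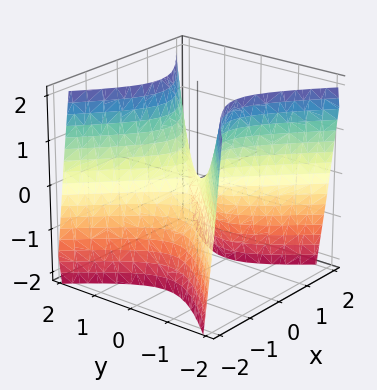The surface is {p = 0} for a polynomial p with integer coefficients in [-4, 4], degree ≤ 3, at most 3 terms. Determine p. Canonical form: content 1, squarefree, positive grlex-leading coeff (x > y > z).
1. deg p = 2.
2. Symmetries: it's symmetric under x → −x, forcing even powers of x; it's symmetric under y → −y, forcing even powers of y.
3. From the visible intercepts: it crosses the y-axis at the gridline y = 0; it meets the z-axis at z = 0 (among the integer gridlines); it crosses the x-axis at the gridline x = 0.
4. Matching integer coefficients to the picture gives p.

2*x^2 - 2*y^2 + z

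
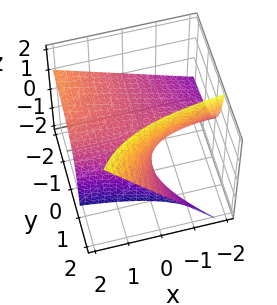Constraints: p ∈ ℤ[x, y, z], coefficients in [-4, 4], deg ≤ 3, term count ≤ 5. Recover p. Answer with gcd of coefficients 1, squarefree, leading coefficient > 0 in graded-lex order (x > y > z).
1. Degree: no degree-1 surface has this shape, so deg p = 2.
2. Observable constraints: every point of the y-axis in the box is on the surface; every point of the x-axis in the box is on the surface.
3. Together with the visible shape, these determine p as stated.

2*x*y - 3*y*z + 3*z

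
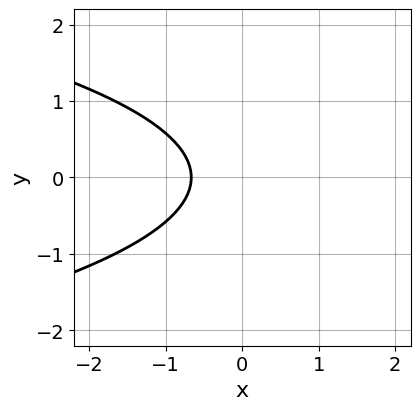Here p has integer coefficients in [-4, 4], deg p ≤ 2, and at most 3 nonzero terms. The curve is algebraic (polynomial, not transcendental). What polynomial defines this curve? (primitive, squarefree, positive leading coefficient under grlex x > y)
3*y^2 + 3*x + 2

Degree: the shape is more complex than any degree-1 curve, so deg p = 2.
Symmetries: the y ↦ −y reflection is a symmetry, so y appears only in even powers.
Reading off the gridlines: the curve avoids every integer y-axis point in the box.
Together with the visible shape, these determine p as stated.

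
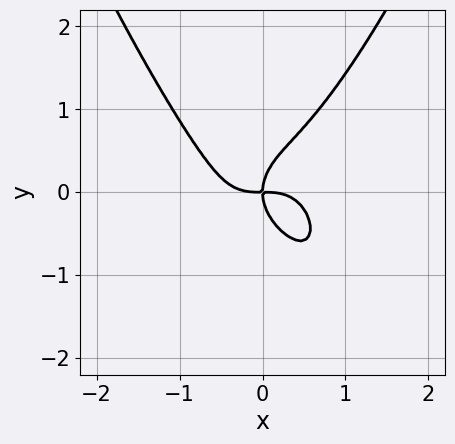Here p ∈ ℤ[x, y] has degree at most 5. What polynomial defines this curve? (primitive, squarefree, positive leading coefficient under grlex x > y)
3*x^4 - 2*y^3 + 2*x*y

First, deg p = 4.
Next, from the visible intercepts: one y-axis crossing is at y = 0; one x-axis crossing is at x = 0.
Finally, matching integer coefficients to the picture gives p.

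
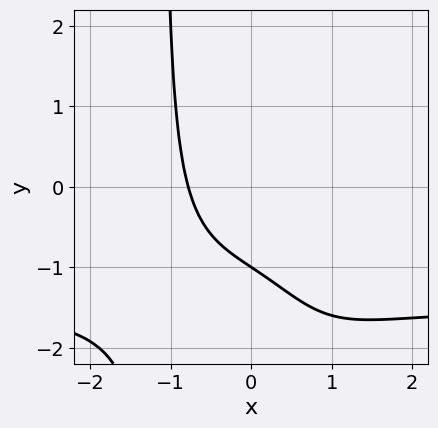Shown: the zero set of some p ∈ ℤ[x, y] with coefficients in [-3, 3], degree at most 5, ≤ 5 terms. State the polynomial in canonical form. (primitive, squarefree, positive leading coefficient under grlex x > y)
2*x^3*y + 3*x^3 + 2*x + 3*y + 3

First, degree: the shape is more complex than any degree-3 curve, so deg p = 4.
Then, checking where it meets the axes: it meets the y-axis at y = -1 (among the integer gridlines).
Finally, putting this together gives p.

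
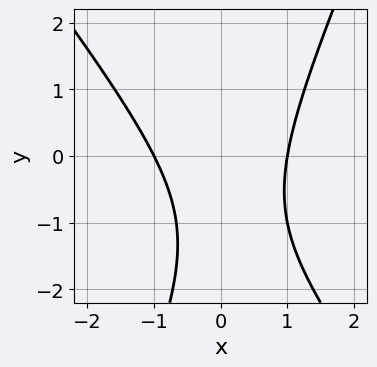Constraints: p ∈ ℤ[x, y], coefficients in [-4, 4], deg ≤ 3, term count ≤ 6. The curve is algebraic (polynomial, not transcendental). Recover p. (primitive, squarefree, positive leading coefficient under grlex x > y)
The degree is 2 — a generic line meets the curve in up to 2 points.
From the axis intercepts and sections: among the integer gridlines, it crosses the x-axis at x ∈ {-1, 1}; no y-intercept at any integer in the box.
Assembling these constraints gives the stated polynomial.

3*x^2 + x*y - y^2 - 2*y - 3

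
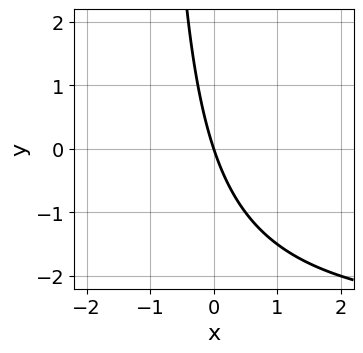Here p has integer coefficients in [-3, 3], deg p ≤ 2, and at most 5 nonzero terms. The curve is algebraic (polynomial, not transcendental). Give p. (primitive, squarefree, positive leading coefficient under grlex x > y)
x*y + 3*x + y

deg p = 2. No degree-1 curve has this shape.
Observable constraints: it meets the y-axis at y = 0 (among the integer gridlines); it crosses the x-axis at the gridline x = 0.
Together with the visible shape, these determine p as stated.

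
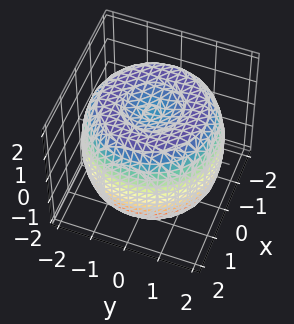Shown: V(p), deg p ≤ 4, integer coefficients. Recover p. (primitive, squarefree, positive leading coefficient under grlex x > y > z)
1. deg p = 4. No degree-3 surface has this shape.
2. Symmetries: the z-axis is an axis of rotation, so x and y enter only as x² + y².
3. From the axis intercepts and sections: a circular section at z = -1 has radius between 1 and 2.
4. Putting this together gives p.

x^4 + 2*x^2*y^2 + y^4 - 3*x^2 - 3*y^2 + 2*z^2 - 3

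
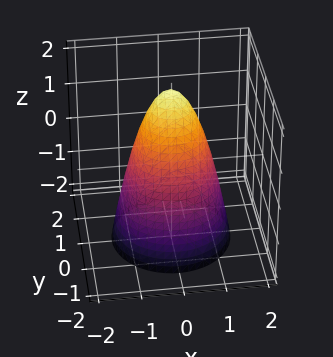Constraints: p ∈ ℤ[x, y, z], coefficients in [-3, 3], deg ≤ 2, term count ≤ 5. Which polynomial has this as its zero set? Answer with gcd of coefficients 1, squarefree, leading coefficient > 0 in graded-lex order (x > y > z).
First, degree: no degree-1 surface has this shape, so deg p = 2.
Then, by symmetry, every cross-section ⟂ z is a circle, so x, y appear only via x² + y².
Next, from the visible intercepts: the y-axis gridline crossings are at y ∈ {-1, 1}; one z-axis crossing is at z = 2; among the integer gridlines, it crosses the x-axis at x ∈ {-1, 1}.
Finally, fitting integer coefficients to these (and the overall shape) gives p.

2*x^2 + 2*y^2 + z - 2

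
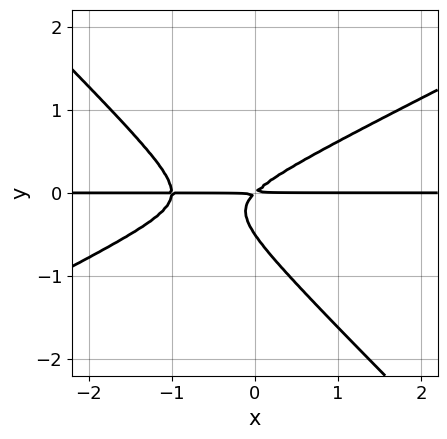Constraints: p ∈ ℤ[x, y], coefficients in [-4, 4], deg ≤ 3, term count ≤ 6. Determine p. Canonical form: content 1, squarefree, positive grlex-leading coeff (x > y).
x^2*y - x*y^2 - 2*y^3 + x*y - y^2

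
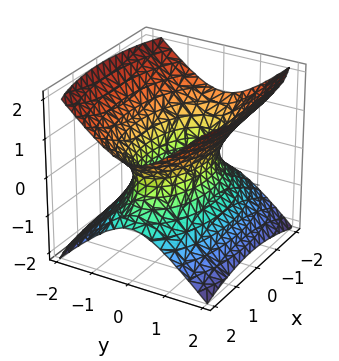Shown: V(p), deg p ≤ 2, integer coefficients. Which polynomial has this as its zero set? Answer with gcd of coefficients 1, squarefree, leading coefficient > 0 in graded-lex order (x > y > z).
x^2 + 3*y^2 - 3*z^2 - 2

First, the degree is 2 — one connected sheet with a waist; a quadric.
Then, symmetries: mirror symmetry x ↦ −x ⇒ only even powers of x; mirror symmetry z ↦ −z ⇒ only even powers of z; it's symmetric under y → −y, forcing even powers of y.
Next, checking where it meets the axes: it misses every integer gridline on the z-axis.
Finally, solving for integer coefficients yields p as stated.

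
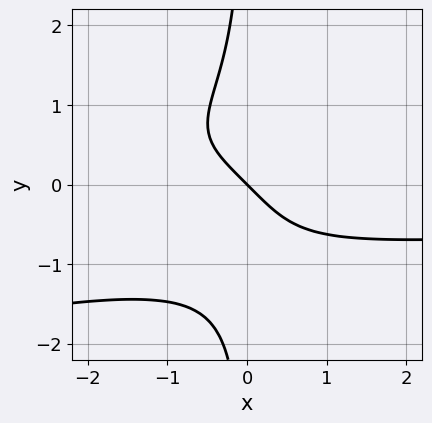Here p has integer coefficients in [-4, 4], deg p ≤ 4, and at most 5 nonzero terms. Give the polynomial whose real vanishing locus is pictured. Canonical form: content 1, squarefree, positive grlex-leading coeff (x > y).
x^2*y^2 - 3*x*y^3 - 3*x - 3*y

(a) The degree is 4 — a generic line meets the curve in up to 4 points.
(b) Checking where it meets the axes: it meets the x-axis at x = 0 (among the integer gridlines); it meets the y-axis at y = 0 (among the integer gridlines).
(c) Fitting integer coefficients to these (and the overall shape) gives p.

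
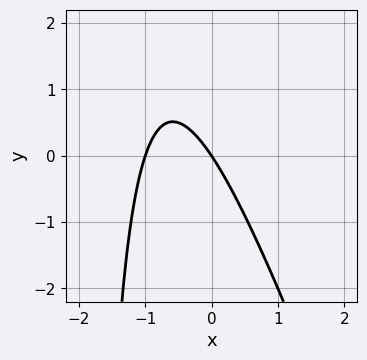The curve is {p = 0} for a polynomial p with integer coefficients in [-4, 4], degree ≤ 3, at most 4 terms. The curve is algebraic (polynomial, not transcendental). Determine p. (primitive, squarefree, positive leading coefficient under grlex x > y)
1. deg p = 2. A generic line meets the curve in up to 2 points.
2. From the axis intercepts and sections: the x-axis gridline crossings are at x ∈ {-1, 0}; it meets the y-axis at y = 0 (among the integer gridlines).
3. Fitting integer coefficients to these (and the overall shape) gives p.

3*x^2 + x*y + 3*x + 2*y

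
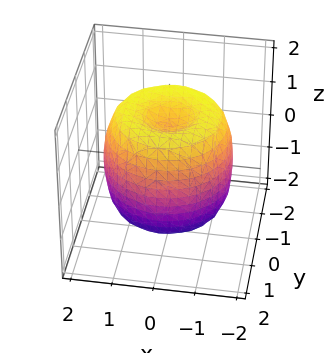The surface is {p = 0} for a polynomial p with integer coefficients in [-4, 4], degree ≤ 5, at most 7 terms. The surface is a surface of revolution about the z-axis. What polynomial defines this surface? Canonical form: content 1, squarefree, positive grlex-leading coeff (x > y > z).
1. Degree: no degree-3 surface has this shape, so deg p = 4.
2. Symmetries: rotational symmetry about the z-axis ⇒ p depends on x, y only through x² + y².
3. From the axis intercepts and sections: the z-axis gridline crossings are at z ∈ {-1, 1}; a circular section at z = 0 has radius between 1 and 2.
4. Together with the visible shape, these determine p as stated.

x^4 + 2*x^2*y^2 + y^4 - 2*x^2 - 2*y^2 + z^2 - 1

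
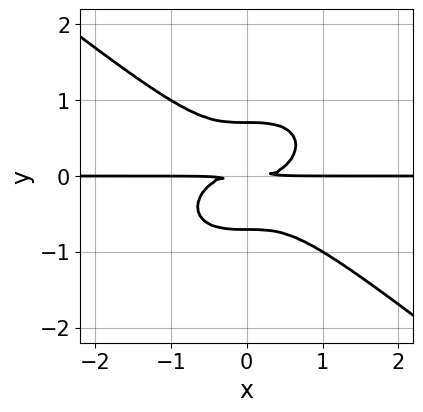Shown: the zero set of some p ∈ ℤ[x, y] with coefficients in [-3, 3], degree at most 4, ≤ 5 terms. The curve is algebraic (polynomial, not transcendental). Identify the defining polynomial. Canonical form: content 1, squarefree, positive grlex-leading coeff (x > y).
x^3*y + 2*y^4 - y^2

(a) Degree: no degree-3 curve has this shape, so deg p = 4.
(b) Against the integer gridlines: every point of the x-axis in the box is on the curve.
(c) Together with the visible shape, these determine p as stated.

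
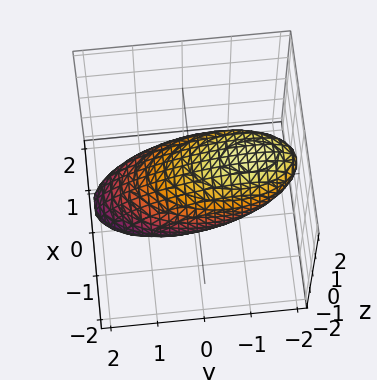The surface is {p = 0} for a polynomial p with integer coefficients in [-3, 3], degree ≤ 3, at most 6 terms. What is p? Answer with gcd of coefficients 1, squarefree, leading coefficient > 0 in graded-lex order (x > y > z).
3*x^2 + y^2 + 2*y*z + 3*z^2 - 3

(a) The degree is 2 — the shape is more complex than any degree-1 surface.
(b) Observable constraints: among the integer gridlines, it crosses the z-axis at z ∈ {-1, 1}; the x-axis gridline crossings are at x ∈ {-1, 1}.
(c) Together with the visible shape, these determine p as stated.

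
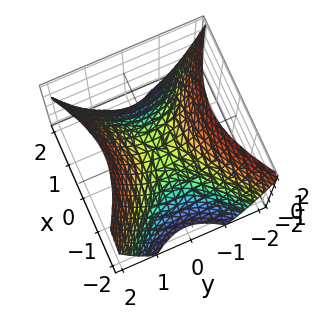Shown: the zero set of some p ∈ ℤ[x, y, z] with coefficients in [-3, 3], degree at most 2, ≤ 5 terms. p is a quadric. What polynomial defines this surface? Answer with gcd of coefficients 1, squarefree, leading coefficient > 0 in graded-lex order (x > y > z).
2*x^2 - 3*y^2 + 3*z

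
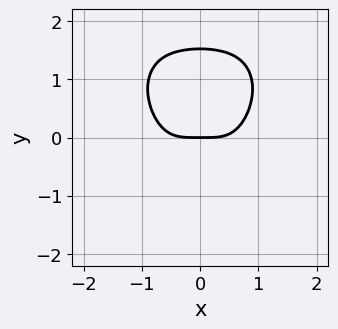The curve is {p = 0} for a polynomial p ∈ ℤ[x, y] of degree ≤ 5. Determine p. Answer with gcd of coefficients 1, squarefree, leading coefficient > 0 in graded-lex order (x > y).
2*x^4 + x^2*y^2 + y^4 - y^2 - 2*y

First, the degree is 4 — the shape is more complex than any degree-3 curve.
Next, symmetries: mirror symmetry x ↦ −x ⇒ only even powers of x.
Next, reading off the gridlines: one y-axis crossing is at y = 0; it crosses the x-axis at the gridline x = 0.
Finally, solving for integer coefficients yields p as stated.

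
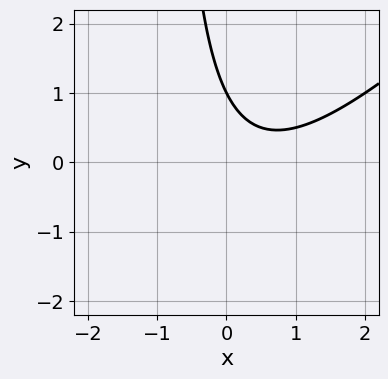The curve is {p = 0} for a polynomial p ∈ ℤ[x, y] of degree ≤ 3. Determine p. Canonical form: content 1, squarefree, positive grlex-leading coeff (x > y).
(a) deg p = 2.
(b) Reading off the gridlines: it meets the y-axis at y = 1 (among the integer gridlines); no x-intercept at any integer in the box.
(c) These observations pin down the coefficients.

x^2 - x*y - x - y + 1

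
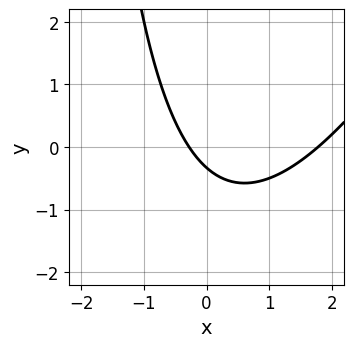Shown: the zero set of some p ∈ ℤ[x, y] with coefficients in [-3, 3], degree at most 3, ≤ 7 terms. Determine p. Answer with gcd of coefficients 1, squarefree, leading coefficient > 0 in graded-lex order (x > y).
2*x^2 - x*y - 3*x - 3*y - 1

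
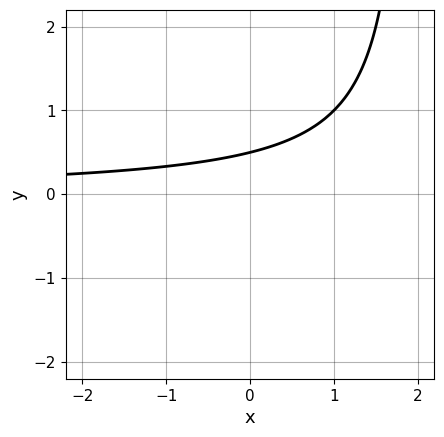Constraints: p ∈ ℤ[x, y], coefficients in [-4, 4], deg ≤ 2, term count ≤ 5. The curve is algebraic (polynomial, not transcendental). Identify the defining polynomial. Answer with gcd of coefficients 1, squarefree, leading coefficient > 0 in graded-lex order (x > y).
x*y - 2*y + 1

1. The degree is 2 — a generic line meets the curve in up to 2 points.
2. Checking where it meets the axes: the curve avoids every integer x-axis point in the box.
3. Together with the visible shape, these determine p as stated.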